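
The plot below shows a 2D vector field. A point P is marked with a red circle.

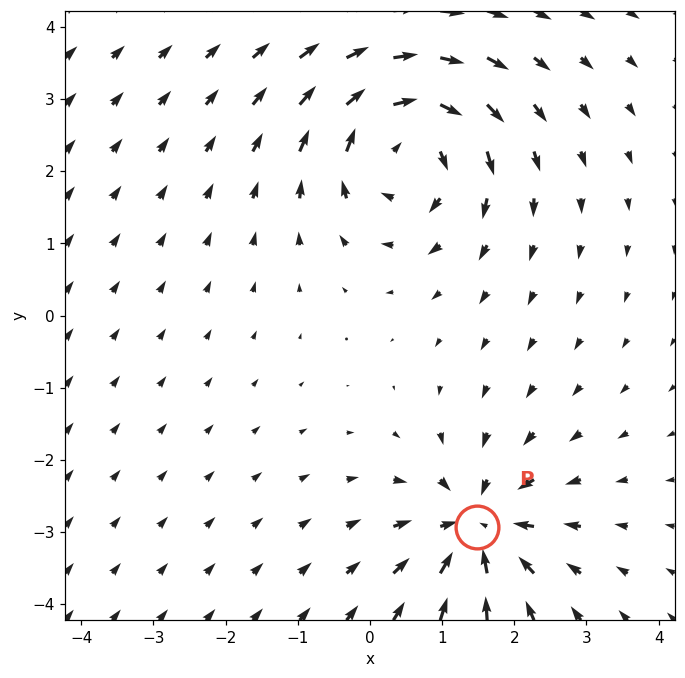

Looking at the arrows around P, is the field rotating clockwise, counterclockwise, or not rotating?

not rotating

Near P at (1.5, -2.9) the arrows show no circulation. The curl there is ≈0.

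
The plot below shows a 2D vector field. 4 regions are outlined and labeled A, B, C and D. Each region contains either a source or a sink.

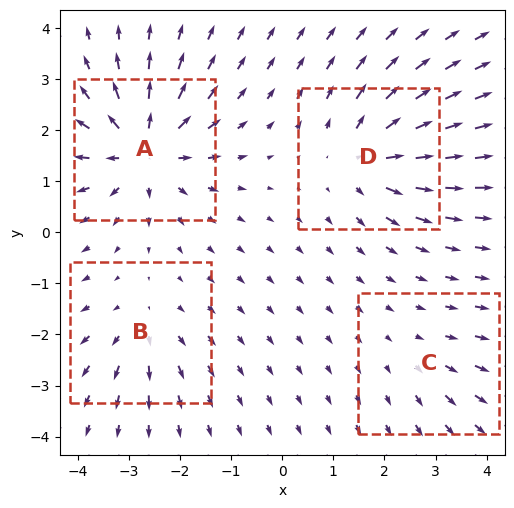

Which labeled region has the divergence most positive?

Divergence at each region's feature centre — A: about +8, B: about +4, C: about +2, D: about +6. Region A is most positive.

A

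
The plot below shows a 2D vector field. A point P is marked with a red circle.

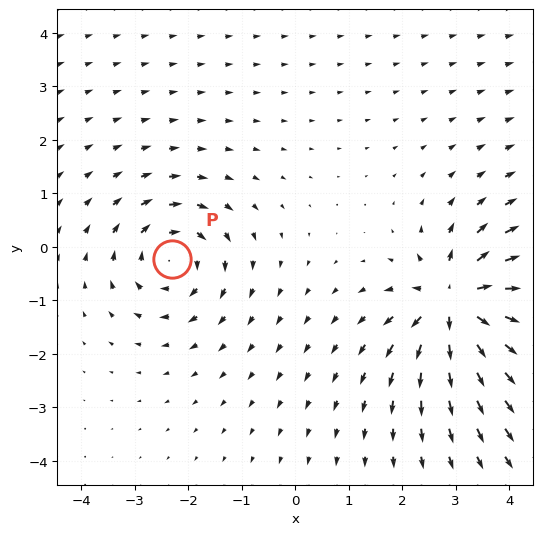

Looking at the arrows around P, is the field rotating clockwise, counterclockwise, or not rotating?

clockwise

Near P at (-2.3, -0.2) the arrows circulate clockwise. The curl (z-component) there is about -4; negative curl means clockwise rotation.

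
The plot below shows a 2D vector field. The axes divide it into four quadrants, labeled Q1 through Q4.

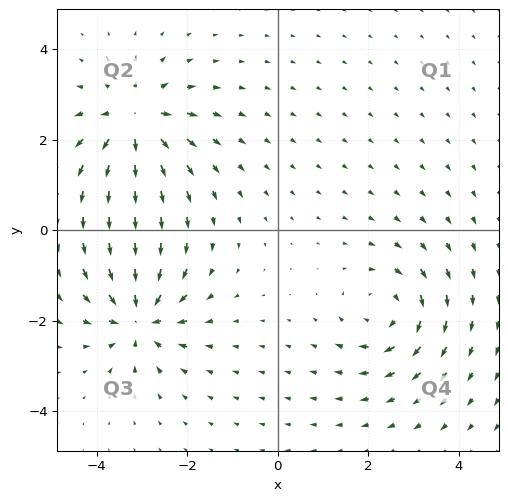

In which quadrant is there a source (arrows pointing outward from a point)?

The source sits at approximately (-3.2, 2.4), which lies in quadrant Q2. The divergence there is about +6, positive as expected for a source.

Q2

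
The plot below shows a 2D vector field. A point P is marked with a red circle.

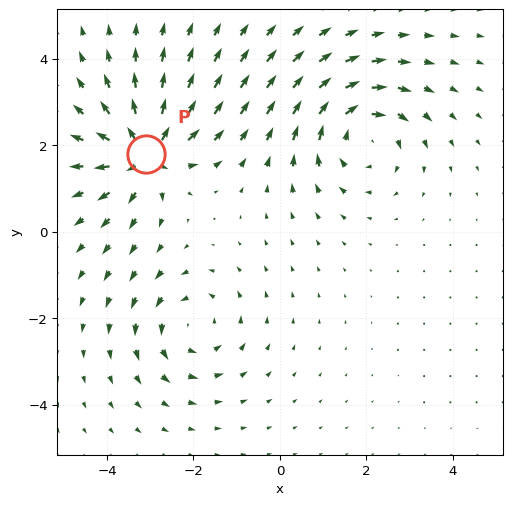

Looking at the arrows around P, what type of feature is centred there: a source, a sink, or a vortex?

source

At P (-3.1, 1.8) the arrows spread outward. Divergence about +6, curl ≈0 — positive divergence with near-zero curl is a source.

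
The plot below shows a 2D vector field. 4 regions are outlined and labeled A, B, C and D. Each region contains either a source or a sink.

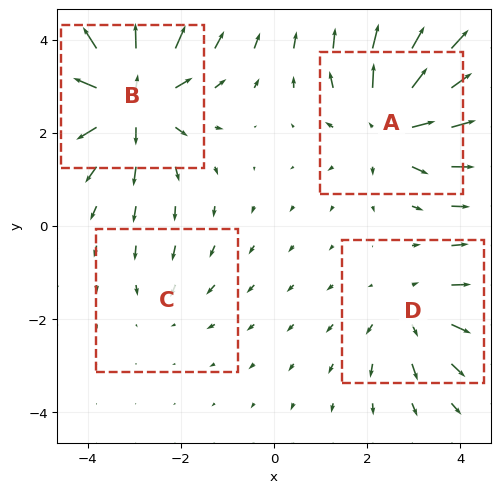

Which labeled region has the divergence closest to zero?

C

Divergence at each region's feature centre — A: about +5, B: about +7, C: about -2, D: about +3. Region C is closest to zero.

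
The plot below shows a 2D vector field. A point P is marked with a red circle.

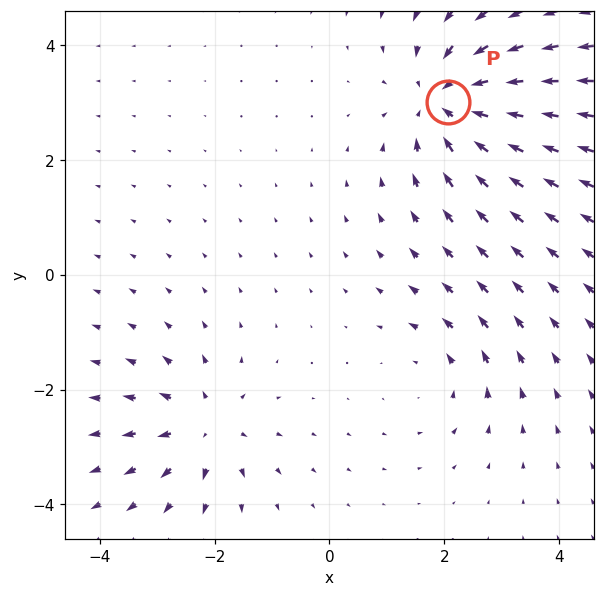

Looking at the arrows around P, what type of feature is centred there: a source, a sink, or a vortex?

At P (2.1, 3.0) the arrows converge inward. Divergence about -5, curl ≈0 — negative divergence with near-zero curl is a sink.

sink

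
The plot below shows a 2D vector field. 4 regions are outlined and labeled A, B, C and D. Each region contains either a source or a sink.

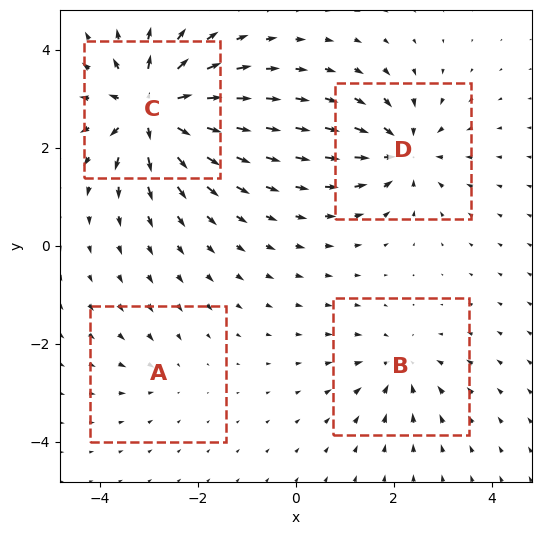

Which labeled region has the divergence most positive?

C

Divergence at each region's feature centre — A: about -2, B: about -4, C: about +9, D: about -6. Region C is most positive.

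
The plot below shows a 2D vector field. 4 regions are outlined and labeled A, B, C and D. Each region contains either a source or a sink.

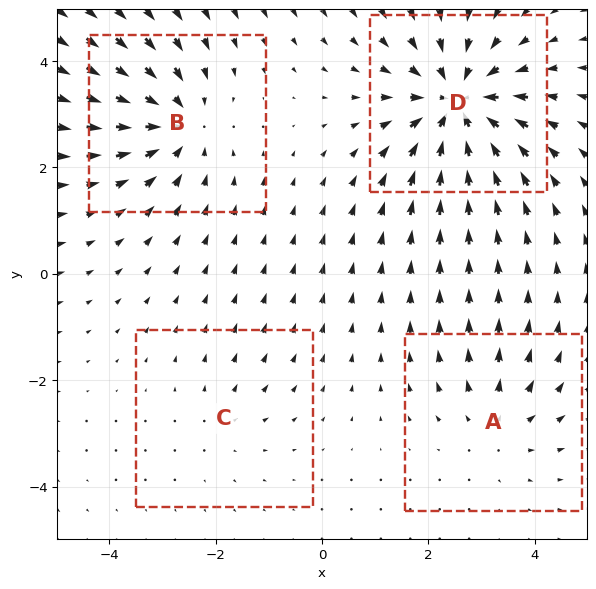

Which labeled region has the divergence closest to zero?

C

Divergence at each region's feature centre — A: about +3, B: about -5, C: about +2, D: about -7. Region C is closest to zero.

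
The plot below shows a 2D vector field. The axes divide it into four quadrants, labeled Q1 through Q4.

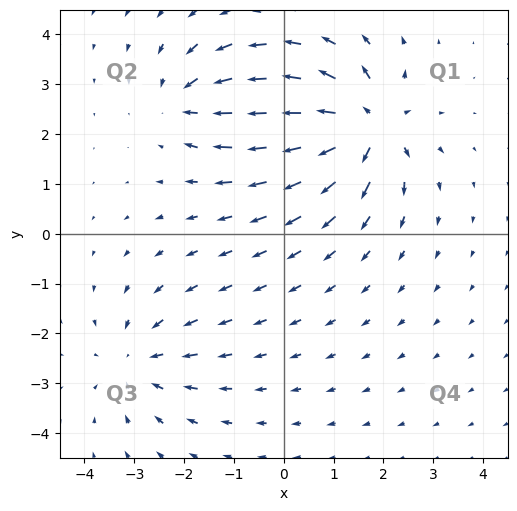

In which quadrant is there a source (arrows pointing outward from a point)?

Q1

The source sits at approximately (1.7, 2.2), which lies in quadrant Q1. The divergence there is about +6, positive as expected for a source.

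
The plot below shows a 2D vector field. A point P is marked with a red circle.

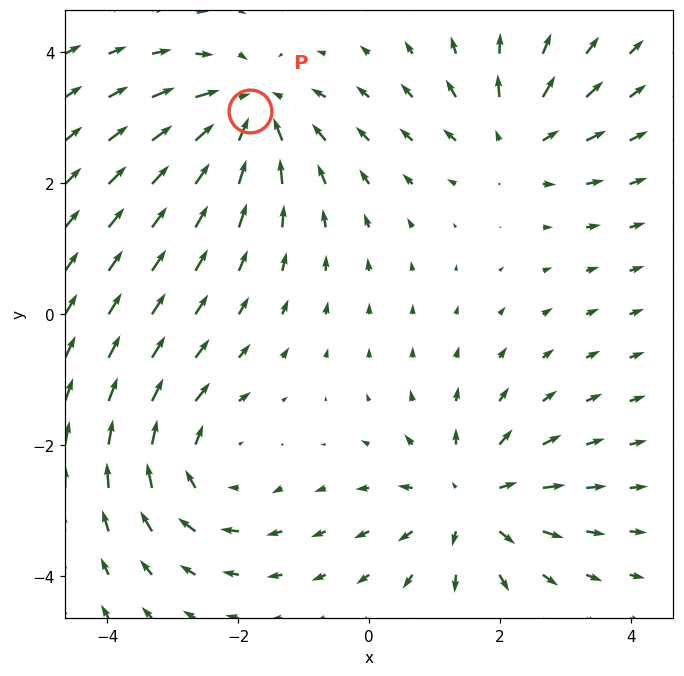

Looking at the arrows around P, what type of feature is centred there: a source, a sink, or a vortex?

sink

At P (-1.8, 3.1) the arrows converge inward. Divergence about -5, curl ≈0 — negative divergence with near-zero curl is a sink.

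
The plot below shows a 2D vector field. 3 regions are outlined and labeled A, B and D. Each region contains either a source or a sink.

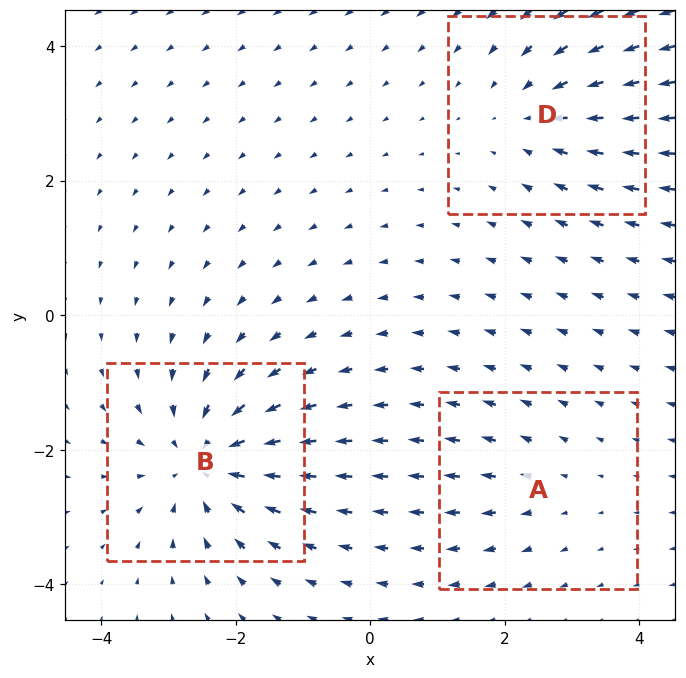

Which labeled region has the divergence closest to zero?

A

Divergence at each region's feature centre — A: about +2, B: about -5, D: about -3. Region A is closest to zero.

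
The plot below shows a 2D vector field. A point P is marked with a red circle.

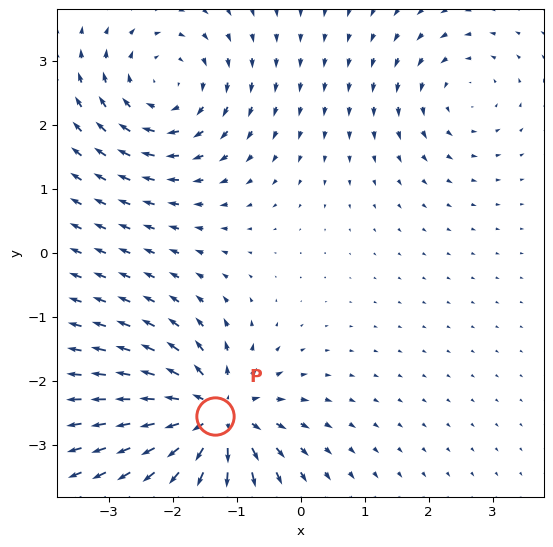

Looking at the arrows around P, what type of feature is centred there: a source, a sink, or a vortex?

At P (-1.3, -2.5) the arrows spread outward. Divergence about +7, curl ≈0 — positive divergence with near-zero curl is a source.

source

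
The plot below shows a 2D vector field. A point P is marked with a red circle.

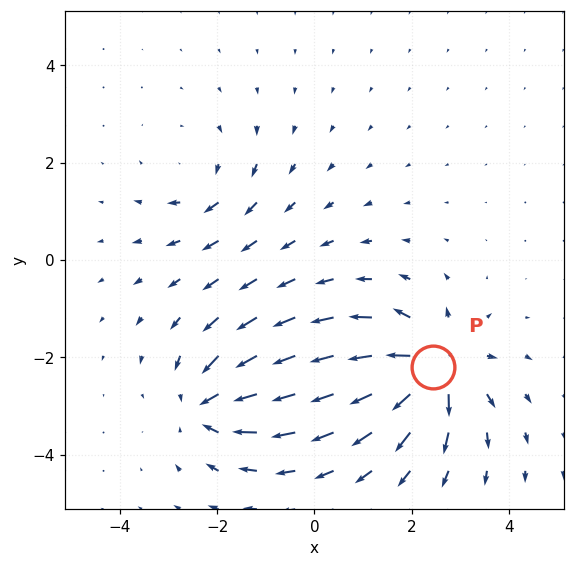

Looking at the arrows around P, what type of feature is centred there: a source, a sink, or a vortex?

At P (2.4, -2.2) the arrows spread outward. Divergence about +6, curl ≈0 — positive divergence with near-zero curl is a source.

source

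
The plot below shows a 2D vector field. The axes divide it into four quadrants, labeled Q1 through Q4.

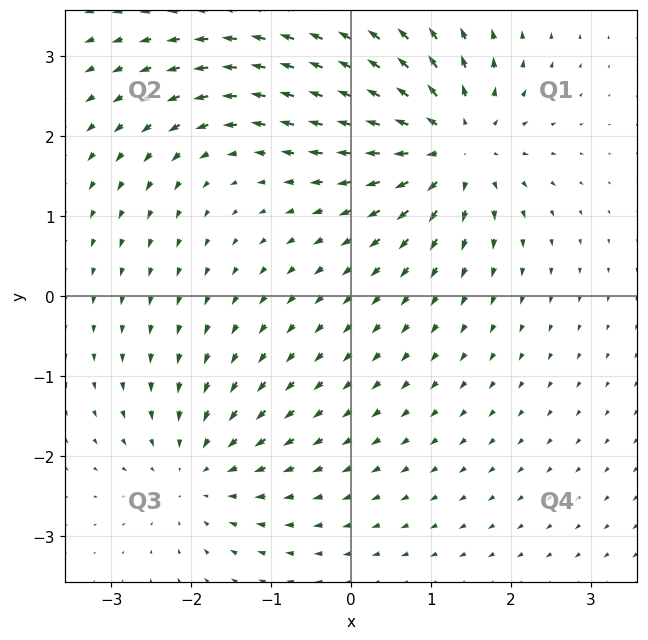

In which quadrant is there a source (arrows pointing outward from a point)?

The source sits at approximately (1.3, 1.9), which lies in quadrant Q1. The divergence there is about +6, positive as expected for a source.

Q1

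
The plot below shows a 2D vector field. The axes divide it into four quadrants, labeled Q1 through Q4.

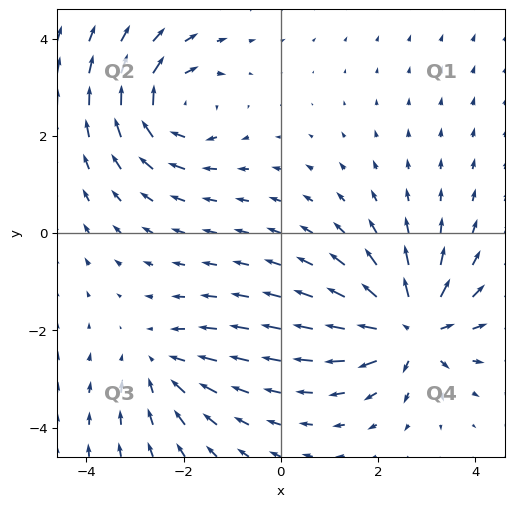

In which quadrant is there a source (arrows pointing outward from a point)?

Q4

The source sits at approximately (2.7, -2.0), which lies in quadrant Q4. The divergence there is about +6, positive as expected for a source.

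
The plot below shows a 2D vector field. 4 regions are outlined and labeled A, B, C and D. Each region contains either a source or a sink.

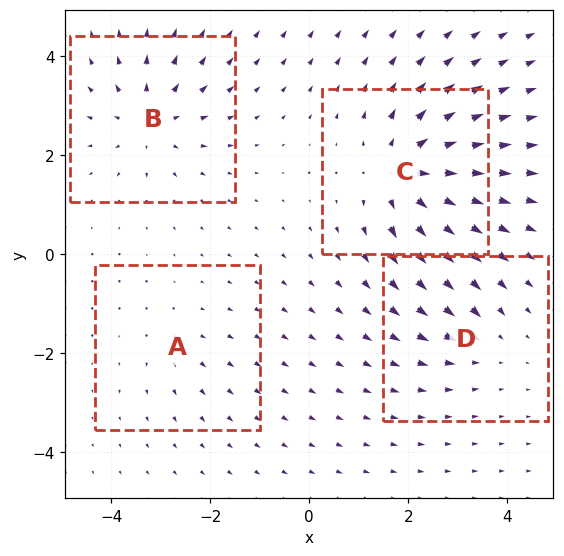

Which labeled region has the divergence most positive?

Divergence at each region's feature centre — A: about +2, B: about +5, C: about +7, D: about -3. Region C is most positive.

C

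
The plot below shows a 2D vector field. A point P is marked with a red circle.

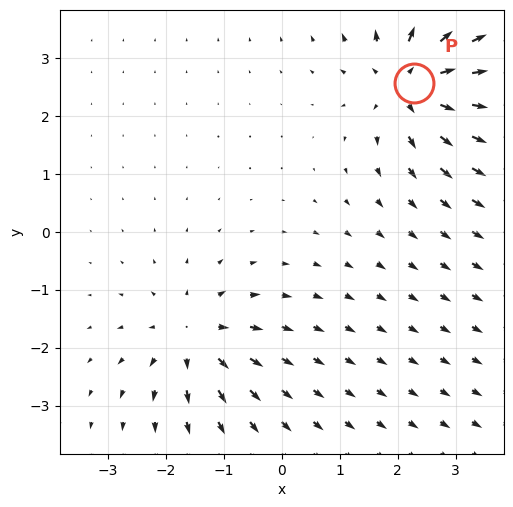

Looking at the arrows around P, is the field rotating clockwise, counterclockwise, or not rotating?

not rotating

Near P at (2.3, 2.6) the arrows show no circulation. The curl there is ≈0.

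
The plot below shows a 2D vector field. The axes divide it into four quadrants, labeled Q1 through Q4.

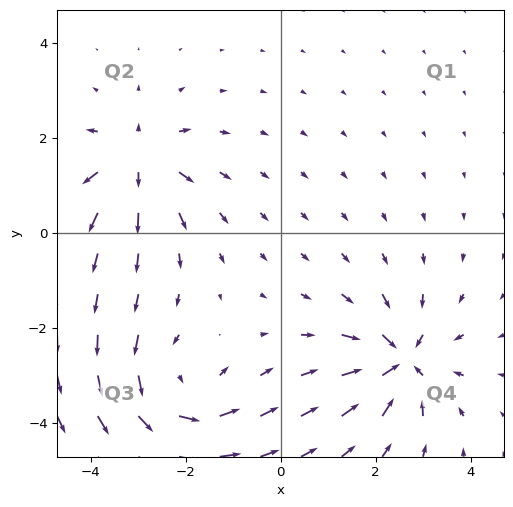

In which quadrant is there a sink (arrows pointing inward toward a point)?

Q4

The sink sits at approximately (2.5, -2.7), which lies in quadrant Q4. The divergence there is about -6, negative as expected for a sink.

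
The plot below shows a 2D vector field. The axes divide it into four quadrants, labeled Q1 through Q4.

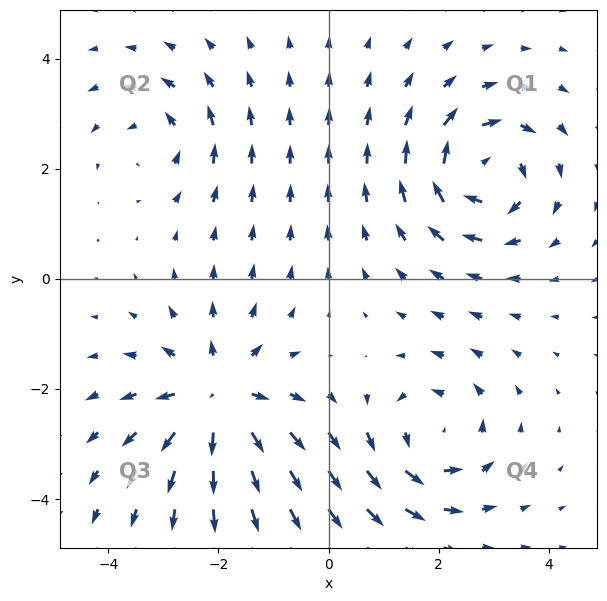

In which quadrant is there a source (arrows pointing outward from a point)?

The source sits at approximately (-2.0, -2.1), which lies in quadrant Q3. The divergence there is about +6, positive as expected for a source.

Q3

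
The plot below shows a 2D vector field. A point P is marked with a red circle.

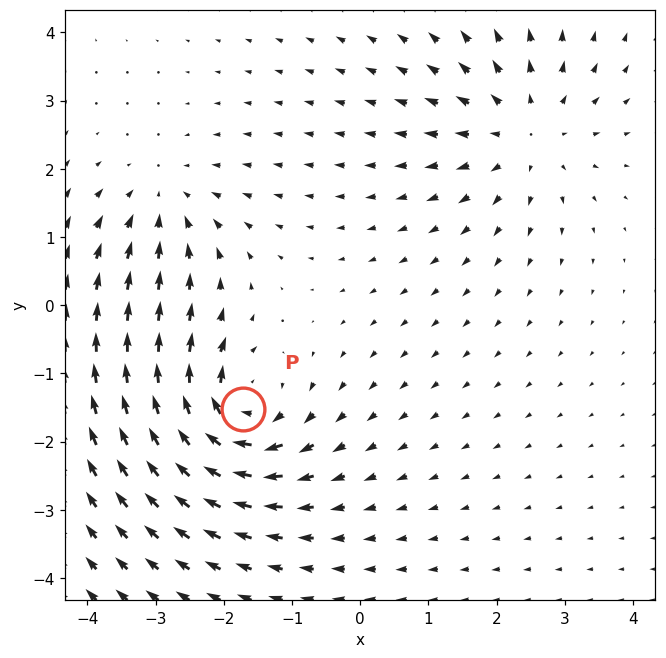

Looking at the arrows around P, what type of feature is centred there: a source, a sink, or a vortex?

At P (-1.7, -1.5) the arrows circulate clockwise. Divergence ≈0, curl about -6 — near-zero divergence with nonzero curl is a vortex.

vortex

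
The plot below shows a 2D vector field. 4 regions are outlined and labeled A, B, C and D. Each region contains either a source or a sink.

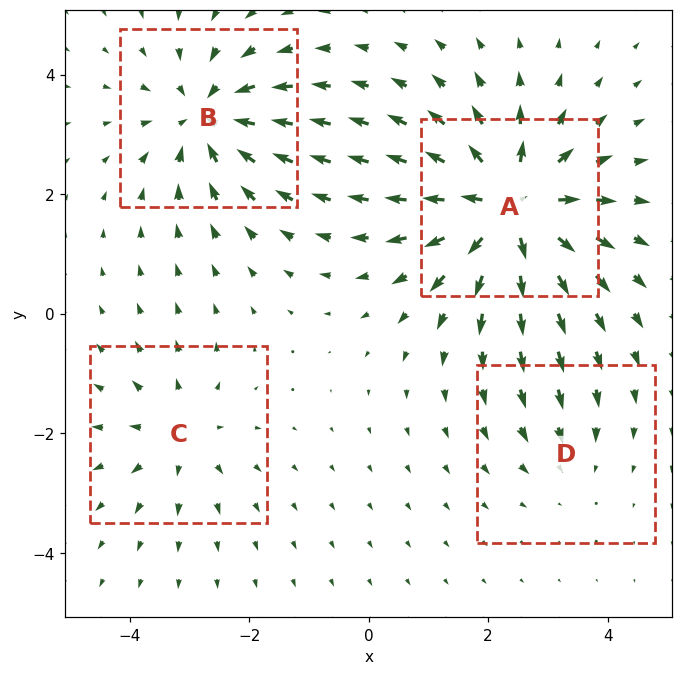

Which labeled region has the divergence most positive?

A

Divergence at each region's feature centre — A: about +8, B: about -5, C: about +3, D: about -2. Region A is most positive.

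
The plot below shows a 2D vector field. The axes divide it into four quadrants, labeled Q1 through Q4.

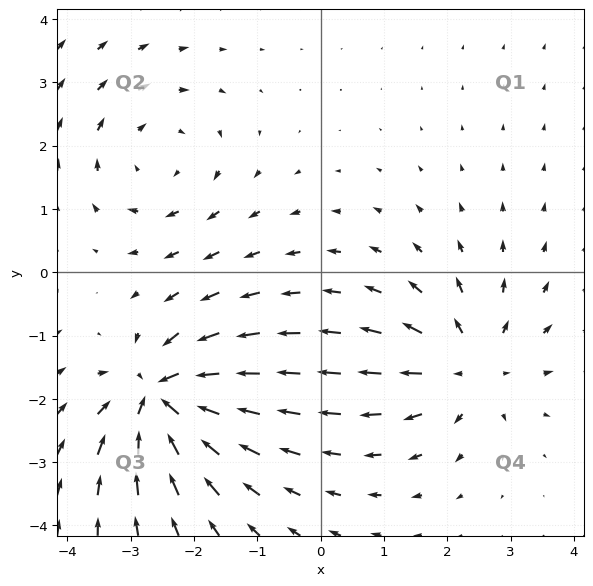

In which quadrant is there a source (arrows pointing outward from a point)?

The source sits at approximately (2.3, -1.5), which lies in quadrant Q4. The divergence there is about +4, positive as expected for a source.

Q4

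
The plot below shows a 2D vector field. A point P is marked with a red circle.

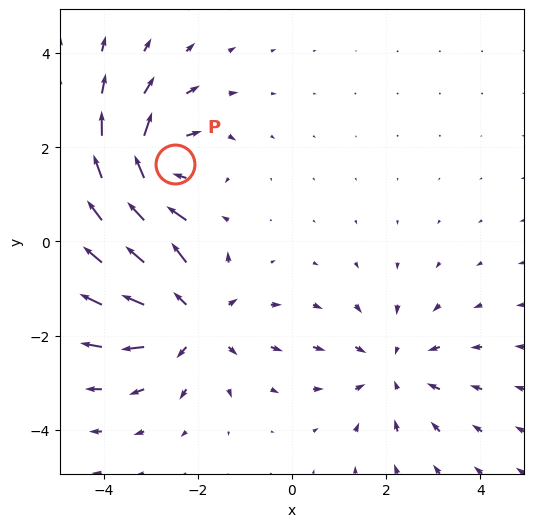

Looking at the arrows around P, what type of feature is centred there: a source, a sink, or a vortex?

vortex

At P (-2.5, 1.6) the arrows circulate clockwise. Divergence ≈0, curl about -5 — near-zero divergence with nonzero curl is a vortex.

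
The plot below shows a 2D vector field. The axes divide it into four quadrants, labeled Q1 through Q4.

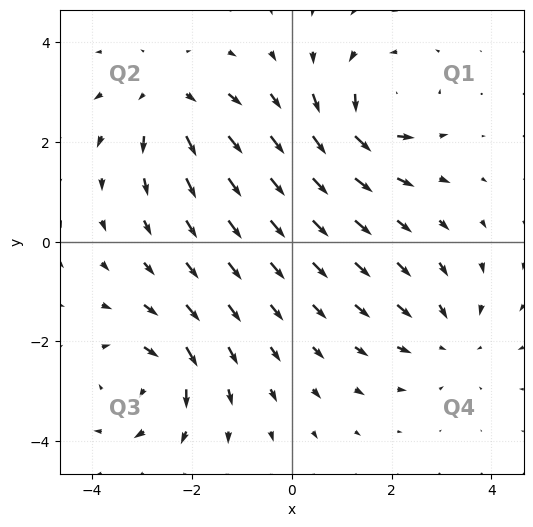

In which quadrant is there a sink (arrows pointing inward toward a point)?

Q4

The sink sits at approximately (3.1, -1.9), which lies in quadrant Q4. The divergence there is about -3, negative as expected for a sink.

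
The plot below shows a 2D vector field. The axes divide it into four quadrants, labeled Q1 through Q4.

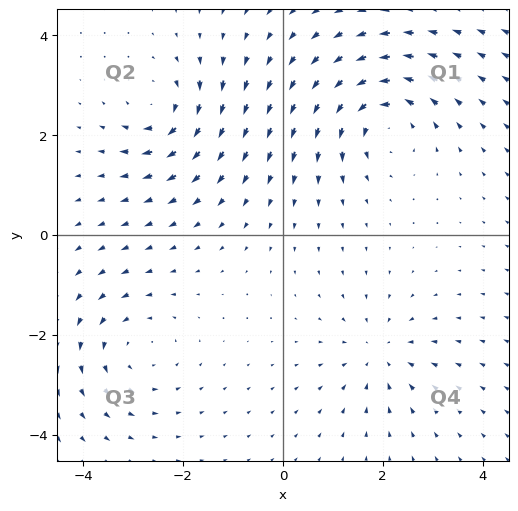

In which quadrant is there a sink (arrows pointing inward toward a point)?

The sink sits at approximately (1.9, -2.4), which lies in quadrant Q4. The divergence there is about -4, negative as expected for a sink.

Q4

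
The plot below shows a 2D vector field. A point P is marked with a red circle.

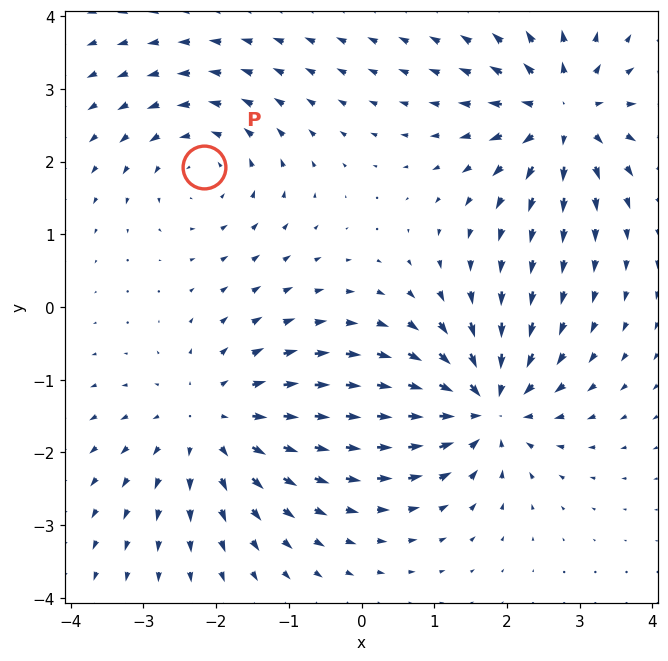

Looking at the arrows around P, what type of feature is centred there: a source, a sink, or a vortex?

vortex

At P (-2.2, 1.9) the arrows circulate counterclockwise. Divergence ≈0, curl about +4 — near-zero divergence with nonzero curl is a vortex.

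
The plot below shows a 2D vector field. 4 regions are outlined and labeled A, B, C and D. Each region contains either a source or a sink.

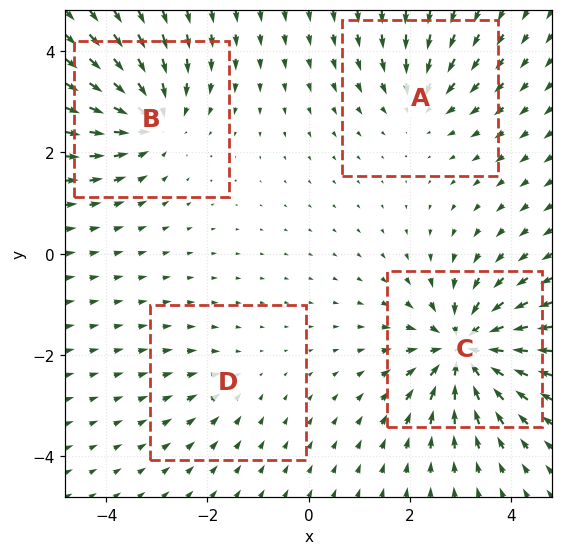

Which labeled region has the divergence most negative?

C

Divergence at each region's feature centre — A: about -4, B: about -6, C: about -8, D: about -2. Region C is most negative.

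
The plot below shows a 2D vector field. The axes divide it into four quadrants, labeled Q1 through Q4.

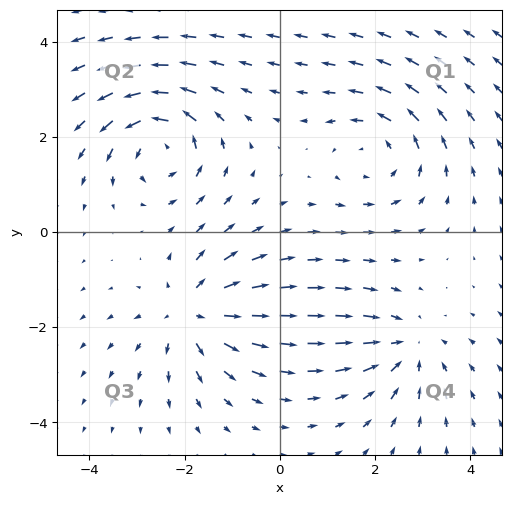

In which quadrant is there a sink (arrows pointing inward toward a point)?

The sink sits at approximately (2.7, -2.4), which lies in quadrant Q4. The divergence there is about -3, negative as expected for a sink.

Q4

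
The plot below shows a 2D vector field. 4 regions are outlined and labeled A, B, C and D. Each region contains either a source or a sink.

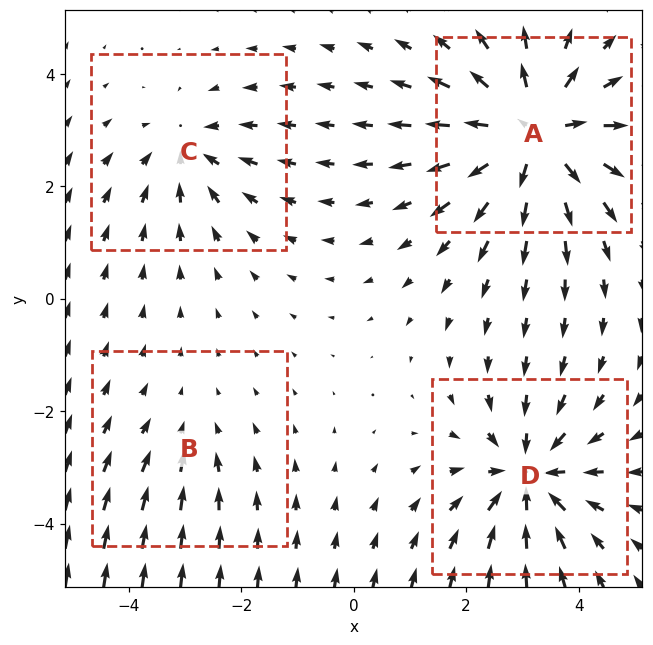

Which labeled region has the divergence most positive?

A

Divergence at each region's feature centre — A: about +7, B: about -2, C: about -3, D: about -5. Region A is most positive.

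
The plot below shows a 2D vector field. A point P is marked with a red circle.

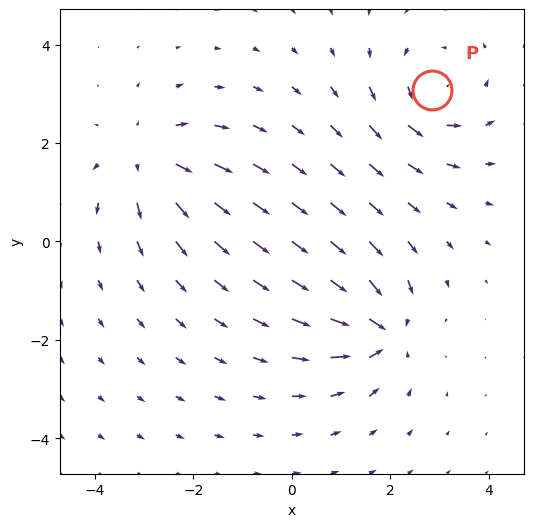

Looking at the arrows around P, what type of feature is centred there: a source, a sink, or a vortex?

vortex

At P (2.9, 3.1) the arrows circulate counterclockwise. Divergence ≈0, curl about +4 — near-zero divergence with nonzero curl is a vortex.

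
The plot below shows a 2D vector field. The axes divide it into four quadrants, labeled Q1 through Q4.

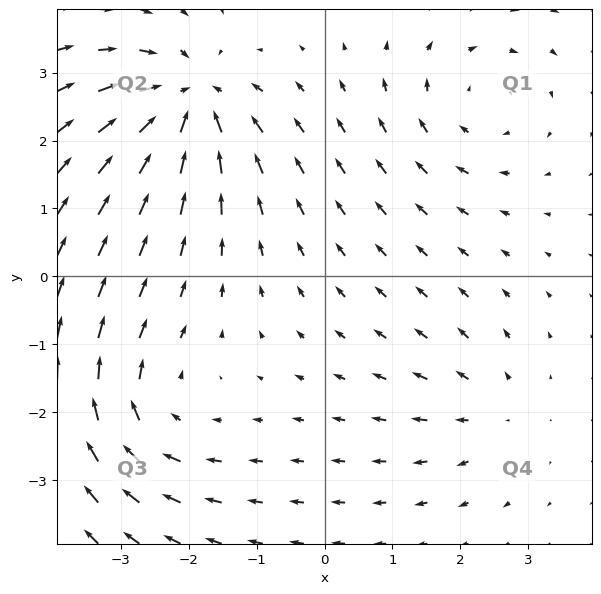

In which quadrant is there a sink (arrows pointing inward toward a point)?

Q2

The sink sits at approximately (-2.0, 2.6), which lies in quadrant Q2. The divergence there is about -6, negative as expected for a sink.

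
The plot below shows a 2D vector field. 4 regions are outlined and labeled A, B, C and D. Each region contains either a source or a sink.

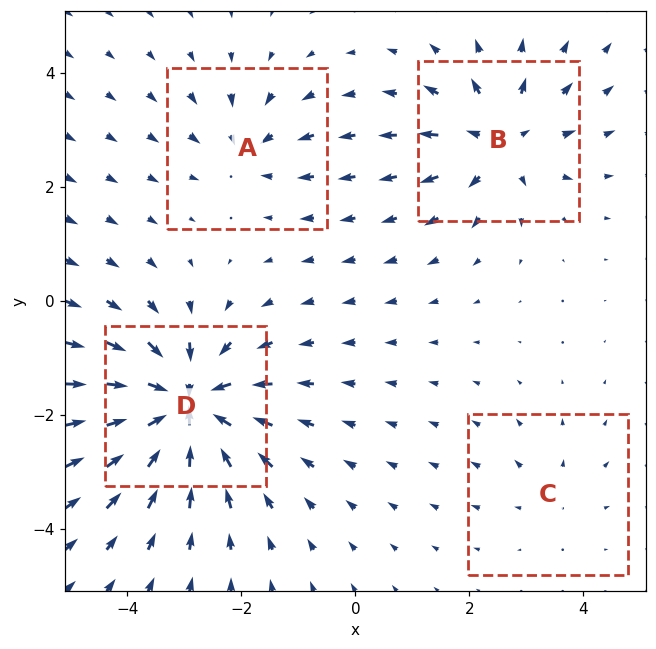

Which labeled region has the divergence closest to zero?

Divergence at each region's feature centre — A: about -4, B: about +5, C: about +2, D: about -8. Region C is closest to zero.

C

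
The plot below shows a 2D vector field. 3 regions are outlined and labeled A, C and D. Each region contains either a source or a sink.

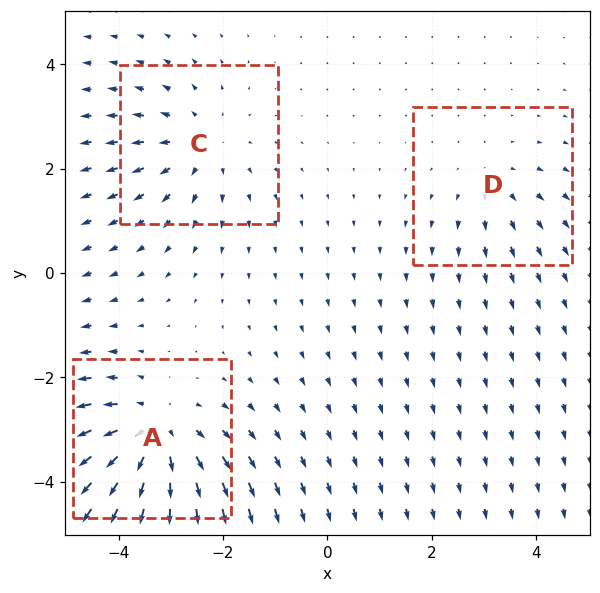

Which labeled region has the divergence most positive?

A

Divergence at each region's feature centre — A: about +5, C: about +3, D: about +2. Region A is most positive.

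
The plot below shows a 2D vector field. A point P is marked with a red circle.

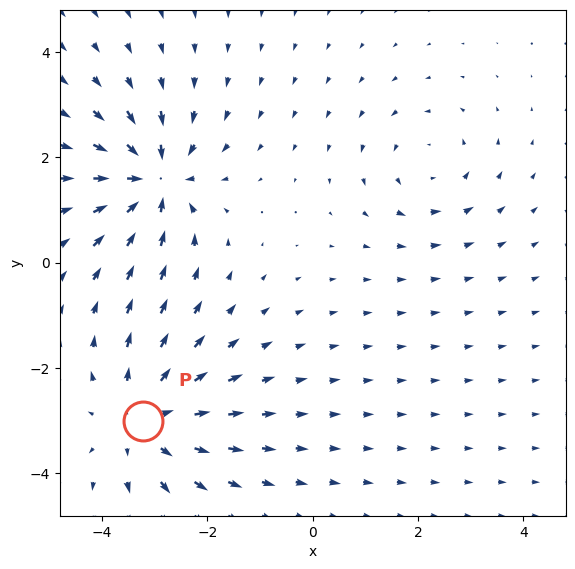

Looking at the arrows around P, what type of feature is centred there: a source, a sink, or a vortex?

At P (-3.2, -3.0) the arrows spread outward. Divergence about +3, curl ≈0 — positive divergence with near-zero curl is a source.

source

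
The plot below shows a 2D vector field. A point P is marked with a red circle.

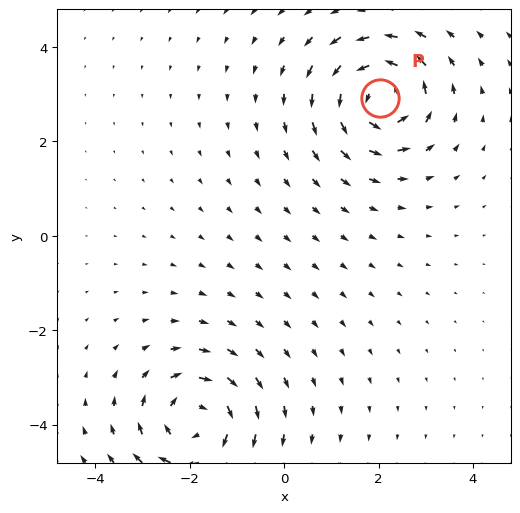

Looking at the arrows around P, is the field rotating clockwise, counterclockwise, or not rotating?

Near P at (2.0, 2.9) the arrows circulate counterclockwise. The curl (z-component) there is about +6; positive curl means counterclockwise rotation.

counterclockwise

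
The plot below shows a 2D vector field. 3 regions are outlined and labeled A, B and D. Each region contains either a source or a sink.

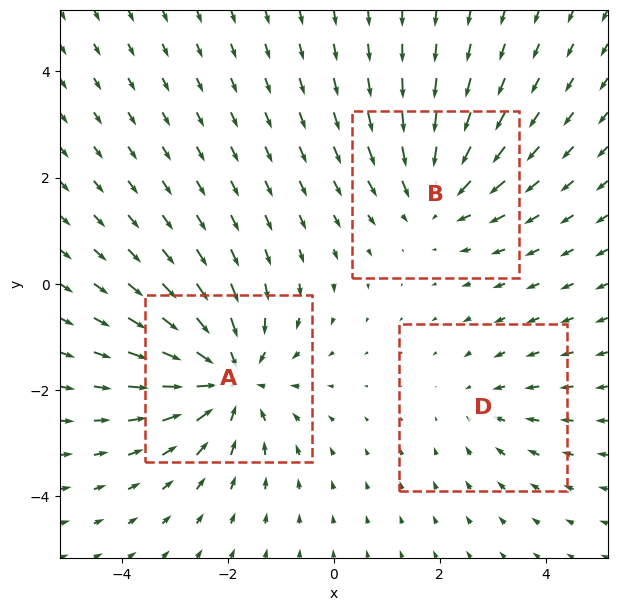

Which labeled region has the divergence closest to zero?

D

Divergence at each region's feature centre — A: about -4, B: about -3, D: about -2. Region D is closest to zero.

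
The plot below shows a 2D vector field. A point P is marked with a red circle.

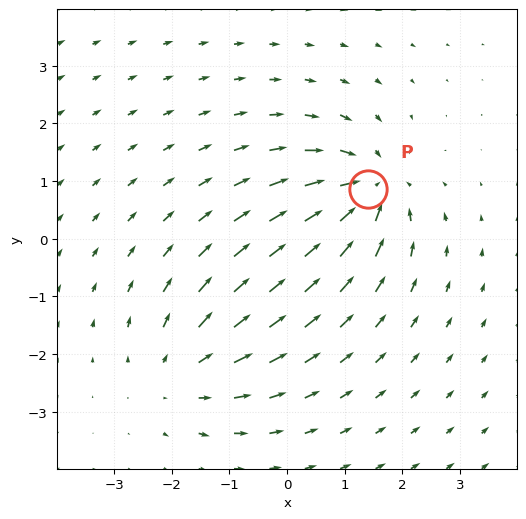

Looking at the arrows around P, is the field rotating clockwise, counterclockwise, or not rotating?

not rotating

Near P at (1.4, 0.9) the arrows show no circulation. The curl there is ≈0.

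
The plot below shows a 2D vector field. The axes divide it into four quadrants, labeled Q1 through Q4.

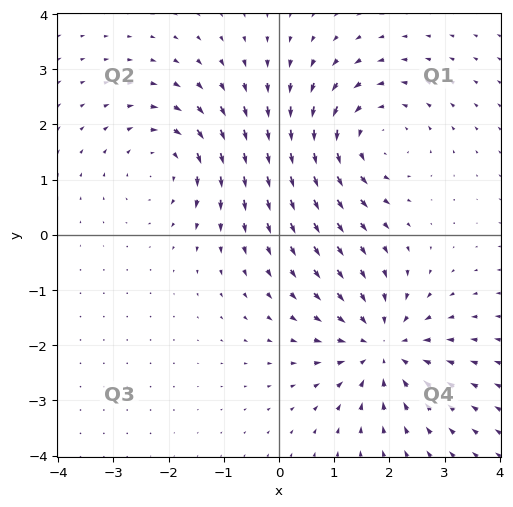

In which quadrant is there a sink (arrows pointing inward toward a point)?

The sink sits at approximately (1.9, -2.0), which lies in quadrant Q4. The divergence there is about -5, negative as expected for a sink.

Q4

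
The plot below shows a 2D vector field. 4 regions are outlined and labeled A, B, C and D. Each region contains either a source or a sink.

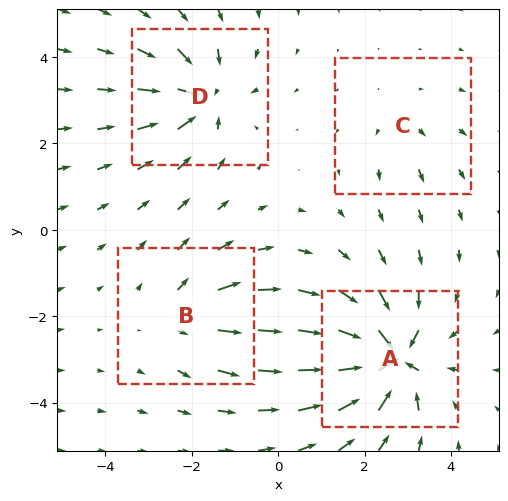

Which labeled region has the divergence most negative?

Divergence at each region's feature centre — A: about -8, B: about +4, C: about +2, D: about -6. Region A is most negative.

A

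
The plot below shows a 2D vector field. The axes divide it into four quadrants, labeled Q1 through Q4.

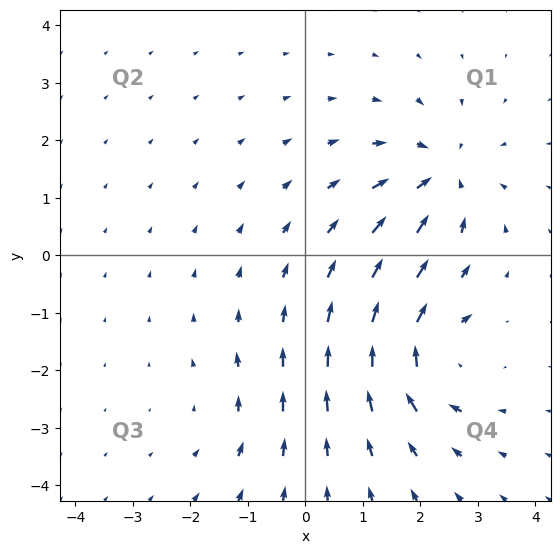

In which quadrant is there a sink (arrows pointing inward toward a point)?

Q1

The sink sits at approximately (2.3, 1.4), which lies in quadrant Q1. The divergence there is about -5, negative as expected for a sink.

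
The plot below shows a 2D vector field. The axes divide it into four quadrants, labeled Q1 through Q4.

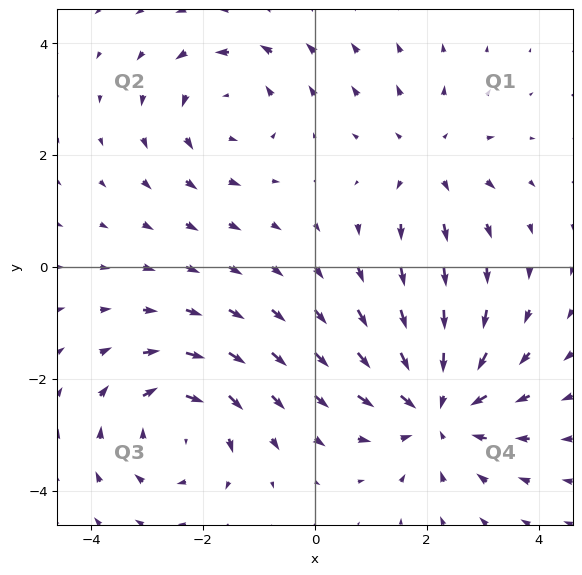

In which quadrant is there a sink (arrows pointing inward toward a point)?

The sink sits at approximately (2.2, -2.5), which lies in quadrant Q4. The divergence there is about -3, negative as expected for a sink.

Q4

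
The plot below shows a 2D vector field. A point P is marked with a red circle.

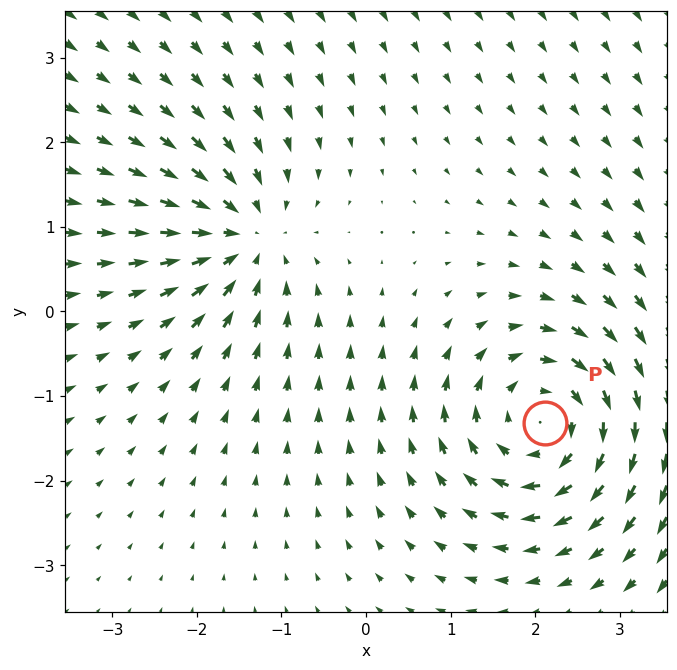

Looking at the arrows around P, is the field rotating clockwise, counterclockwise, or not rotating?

Near P at (2.1, -1.3) the arrows circulate clockwise. The curl (z-component) there is about -5; negative curl means clockwise rotation.

clockwise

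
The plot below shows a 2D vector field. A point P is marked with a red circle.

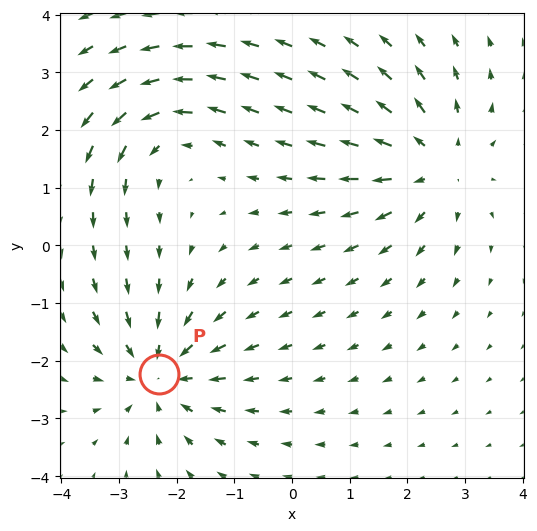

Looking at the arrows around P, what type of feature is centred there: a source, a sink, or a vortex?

sink

At P (-2.3, -2.2) the arrows converge inward. Divergence about -4, curl ≈0 — negative divergence with near-zero curl is a sink.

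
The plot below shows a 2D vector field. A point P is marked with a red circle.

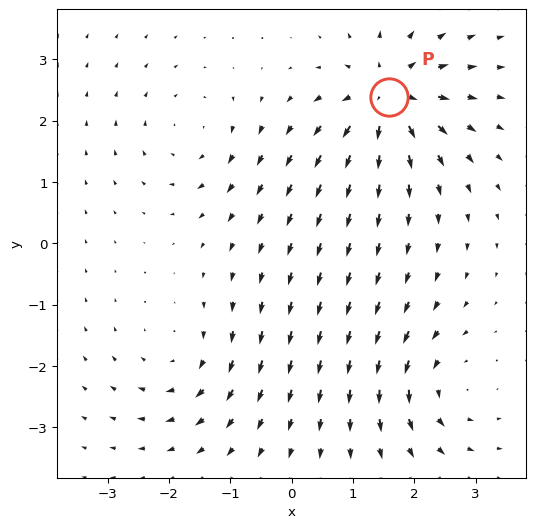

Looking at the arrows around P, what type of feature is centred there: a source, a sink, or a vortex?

source

At P (1.6, 2.4) the arrows spread outward. Divergence about +6, curl ≈0 — positive divergence with near-zero curl is a source.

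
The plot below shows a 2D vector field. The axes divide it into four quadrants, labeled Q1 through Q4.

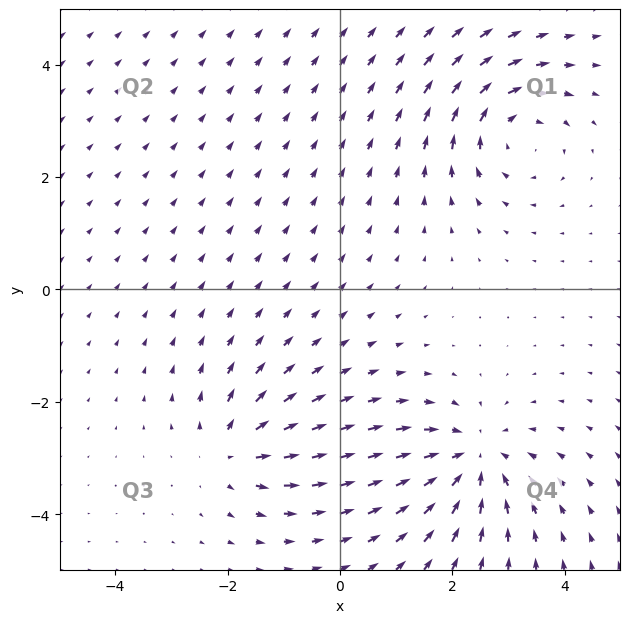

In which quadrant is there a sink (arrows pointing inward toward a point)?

Q4

The sink sits at approximately (2.4, -3.0), which lies in quadrant Q4. The divergence there is about -5, negative as expected for a sink.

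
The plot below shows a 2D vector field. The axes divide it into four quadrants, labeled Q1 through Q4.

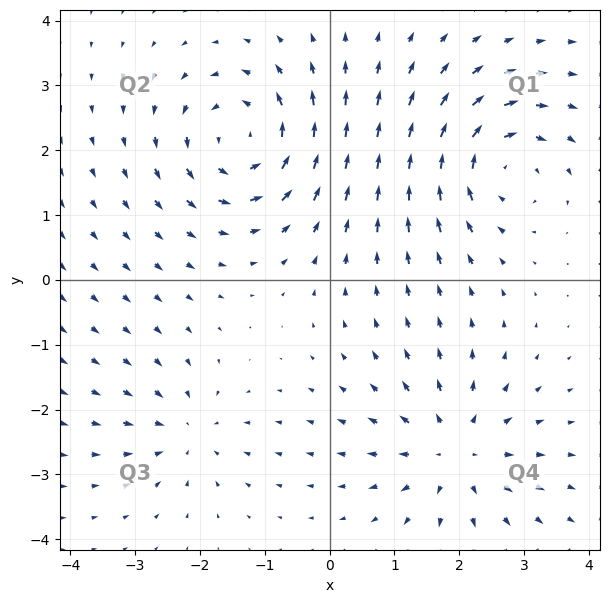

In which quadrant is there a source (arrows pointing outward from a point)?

The source sits at approximately (1.9, -2.6), which lies in quadrant Q4. The divergence there is about +4, positive as expected for a source.

Q4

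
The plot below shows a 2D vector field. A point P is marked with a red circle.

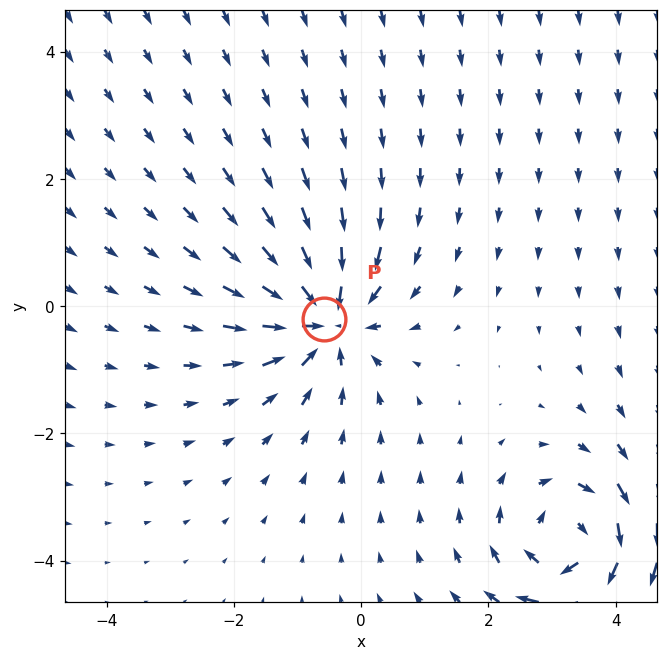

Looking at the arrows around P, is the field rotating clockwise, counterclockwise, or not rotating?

not rotating

Near P at (-0.6, -0.2) the arrows show no circulation. The curl there is ≈0.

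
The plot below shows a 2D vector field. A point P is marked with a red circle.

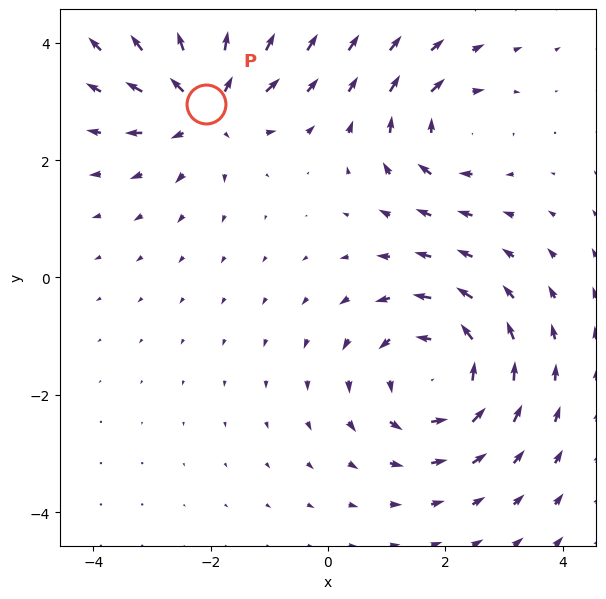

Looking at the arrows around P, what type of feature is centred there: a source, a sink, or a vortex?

At P (-2.1, 3.0) the arrows spread outward. Divergence about +5, curl ≈0 — positive divergence with near-zero curl is a source.

source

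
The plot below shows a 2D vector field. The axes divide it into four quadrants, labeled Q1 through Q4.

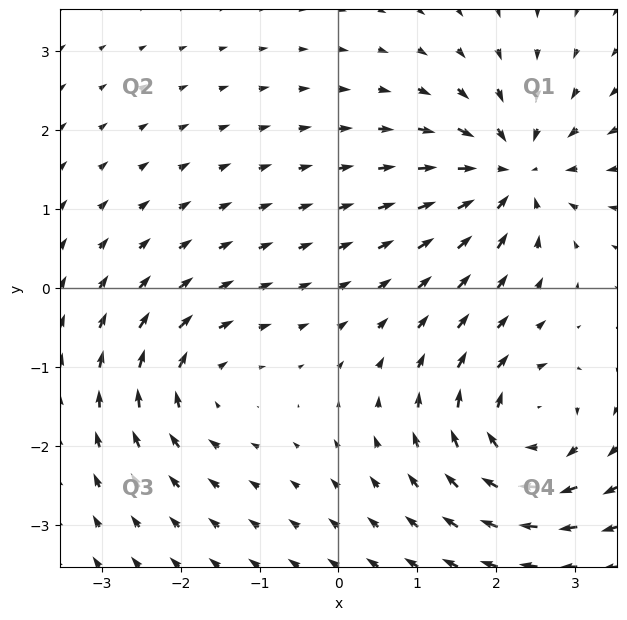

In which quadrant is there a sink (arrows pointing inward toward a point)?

Q1

The sink sits at approximately (2.2, 1.5), which lies in quadrant Q1. The divergence there is about -6, negative as expected for a sink.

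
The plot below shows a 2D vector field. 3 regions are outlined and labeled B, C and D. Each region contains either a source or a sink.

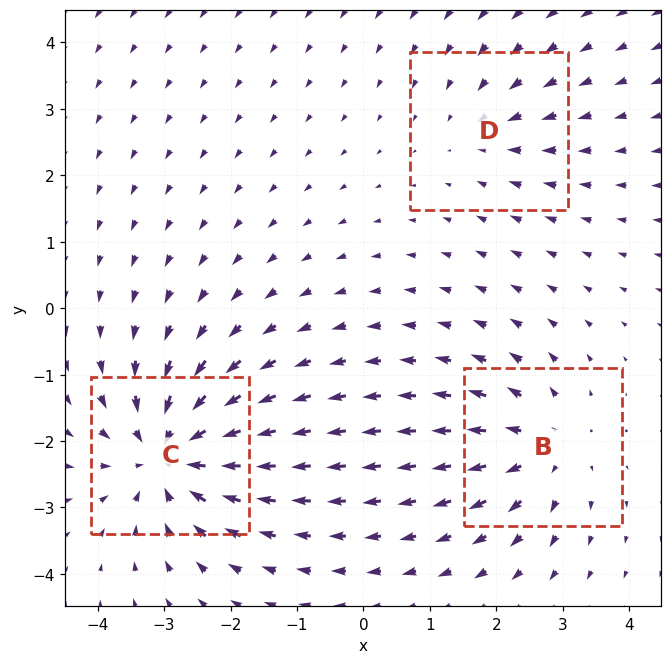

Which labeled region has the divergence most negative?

Divergence at each region's feature centre — B: about +4, C: about -5, D: about -2. Region C is most negative.

C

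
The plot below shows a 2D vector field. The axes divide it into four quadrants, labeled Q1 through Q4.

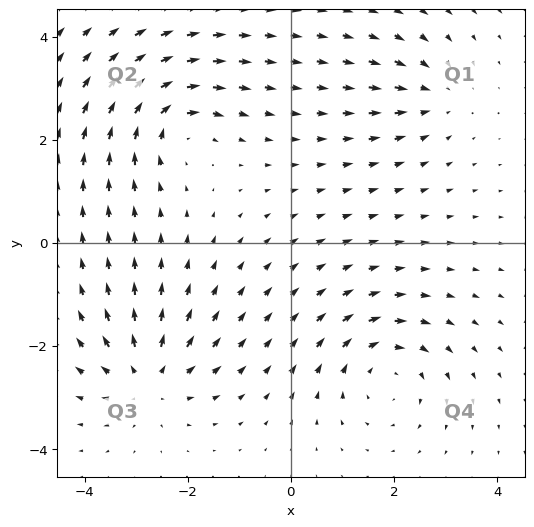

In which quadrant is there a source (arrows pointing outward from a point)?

The source sits at approximately (-2.8, -2.6), which lies in quadrant Q3. The divergence there is about +5, positive as expected for a source.

Q3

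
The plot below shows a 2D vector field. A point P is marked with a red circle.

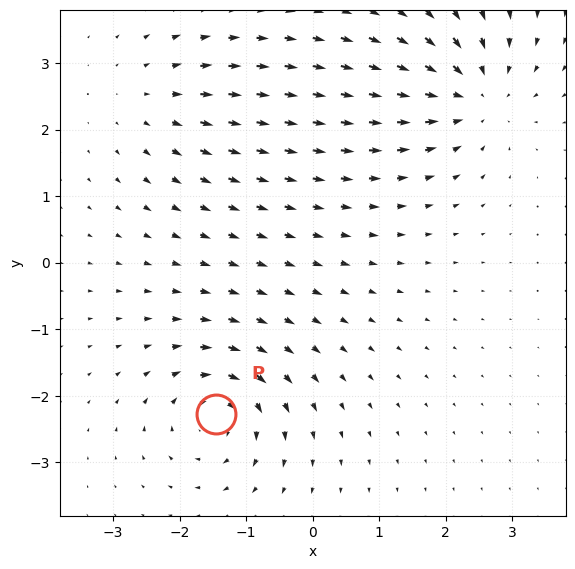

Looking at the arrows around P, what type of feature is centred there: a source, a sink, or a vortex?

vortex

At P (-1.5, -2.3) the arrows circulate clockwise. Divergence ≈0, curl about -5 — near-zero divergence with nonzero curl is a vortex.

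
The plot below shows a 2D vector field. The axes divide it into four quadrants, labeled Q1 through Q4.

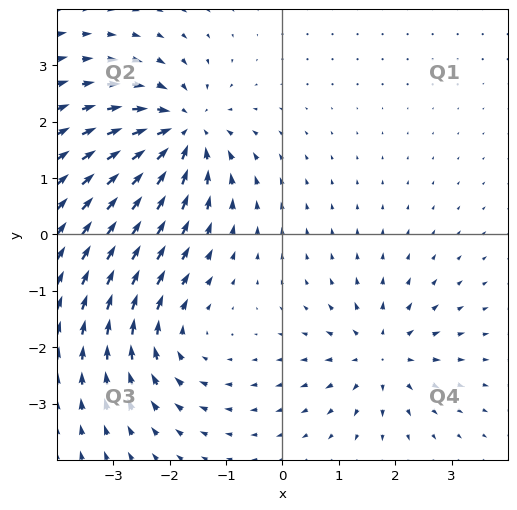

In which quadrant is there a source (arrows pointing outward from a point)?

The source sits at approximately (1.7, -2.1), which lies in quadrant Q4. The divergence there is about +4, positive as expected for a source.

Q4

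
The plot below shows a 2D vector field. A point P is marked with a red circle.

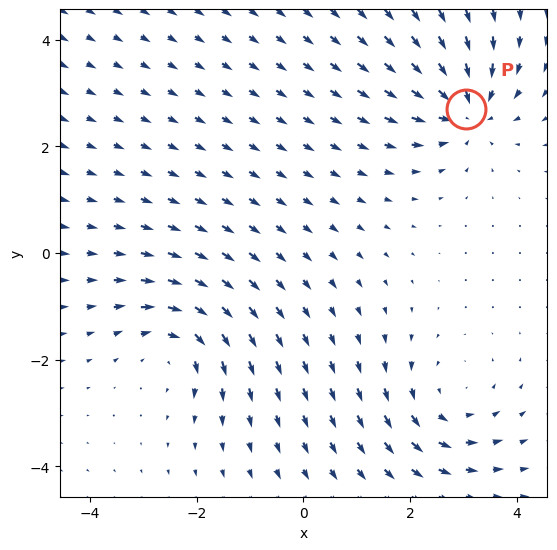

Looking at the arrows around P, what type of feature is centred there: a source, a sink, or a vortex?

sink

At P (3.0, 2.7) the arrows converge inward. Divergence about -4, curl ≈0 — negative divergence with near-zero curl is a sink.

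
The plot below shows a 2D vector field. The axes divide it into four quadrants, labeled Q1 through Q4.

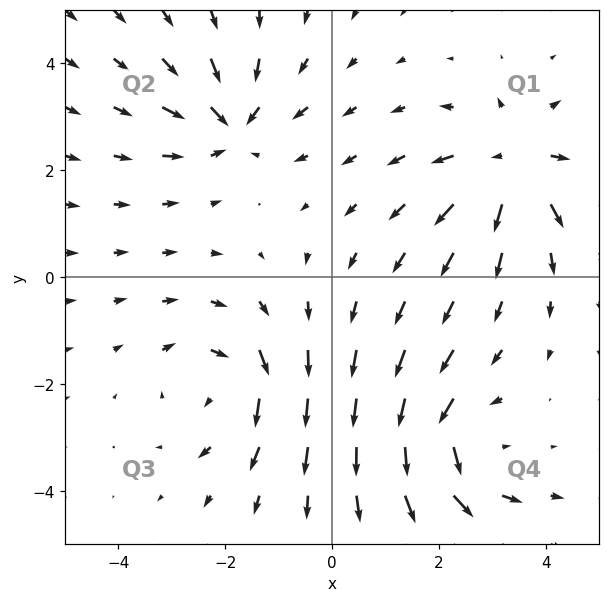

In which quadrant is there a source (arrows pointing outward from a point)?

The source sits at approximately (3.4, 2.1), which lies in quadrant Q1. The divergence there is about +5, positive as expected for a source.

Q1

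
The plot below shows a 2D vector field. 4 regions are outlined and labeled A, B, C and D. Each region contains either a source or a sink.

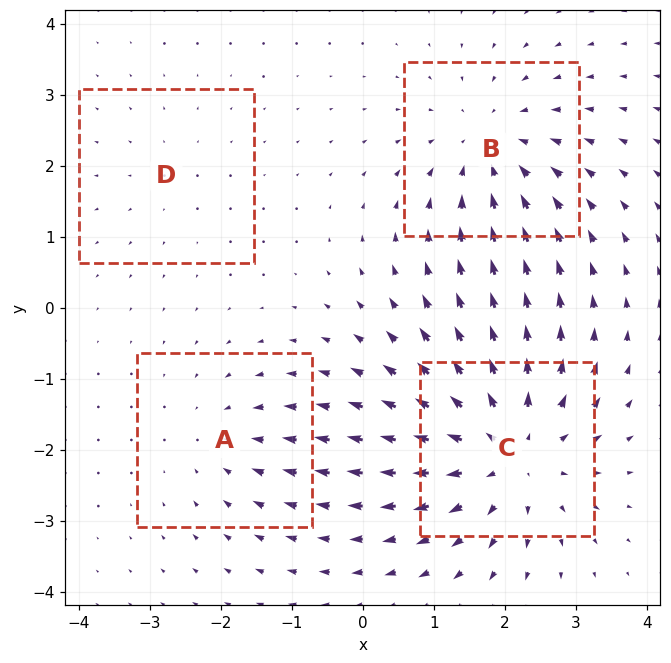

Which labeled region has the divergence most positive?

C

Divergence at each region's feature centre — A: about -3, B: about -4, C: about +6, D: about +2. Region C is most positive.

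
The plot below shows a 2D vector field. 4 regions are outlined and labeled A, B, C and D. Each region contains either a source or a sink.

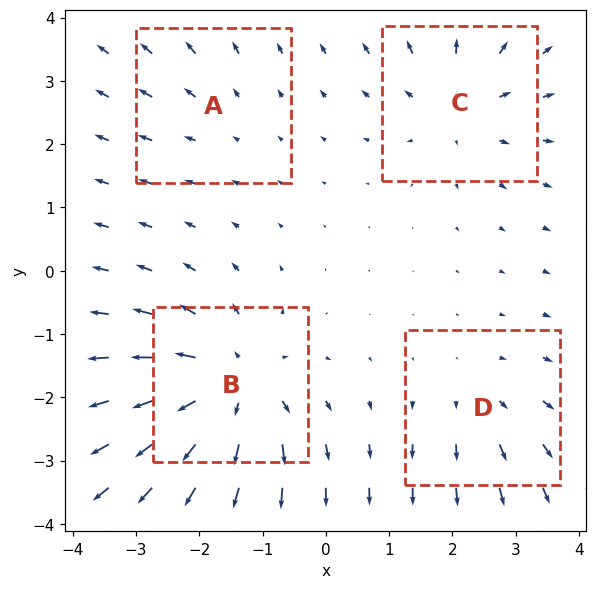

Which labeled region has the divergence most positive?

B

Divergence at each region's feature centre — A: about +2, B: about +7, C: about +5, D: about +3. Region B is most positive.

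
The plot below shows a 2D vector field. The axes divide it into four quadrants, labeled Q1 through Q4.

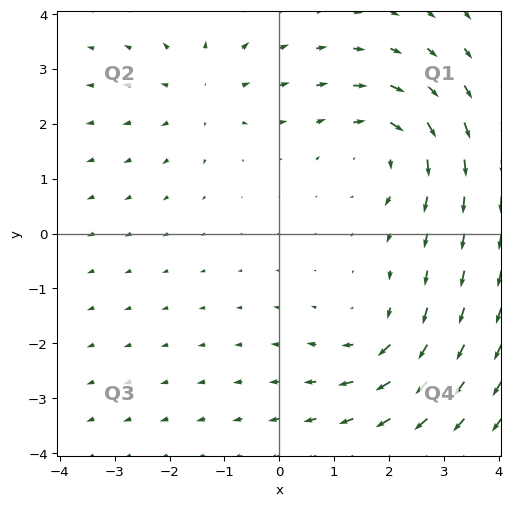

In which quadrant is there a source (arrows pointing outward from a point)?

The source sits at approximately (-1.4, 2.6), which lies in quadrant Q2. The divergence there is about +2, positive as expected for a source.

Q2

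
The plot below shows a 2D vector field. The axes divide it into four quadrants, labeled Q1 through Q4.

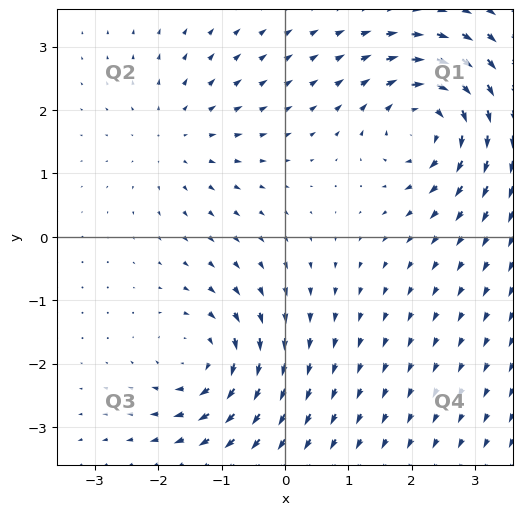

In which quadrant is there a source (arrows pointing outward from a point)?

Q2

The source sits at approximately (-1.7, 1.6), which lies in quadrant Q2. The divergence there is about +2, positive as expected for a source.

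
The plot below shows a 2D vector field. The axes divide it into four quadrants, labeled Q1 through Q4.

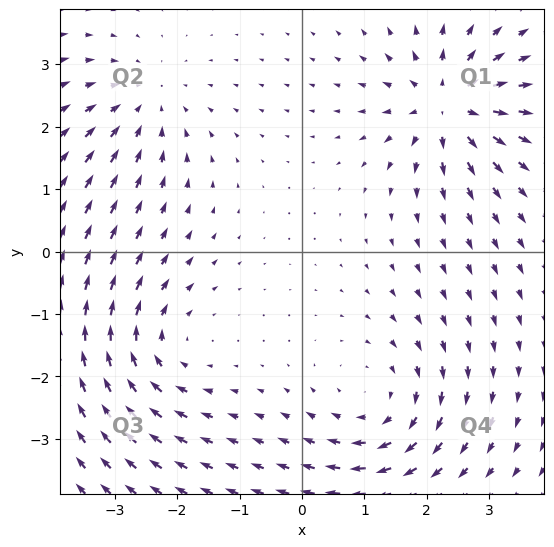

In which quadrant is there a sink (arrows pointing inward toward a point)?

Q2

The sink sits at approximately (-2.5, 2.4), which lies in quadrant Q2. The divergence there is about -3, negative as expected for a sink.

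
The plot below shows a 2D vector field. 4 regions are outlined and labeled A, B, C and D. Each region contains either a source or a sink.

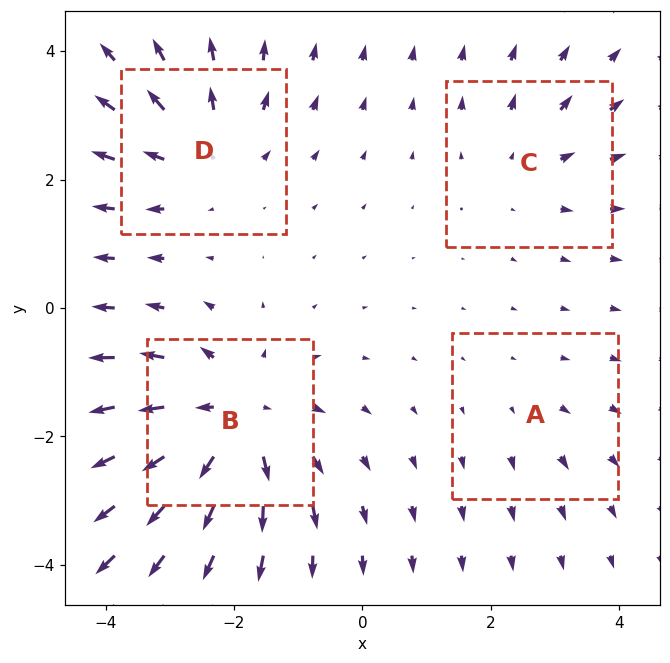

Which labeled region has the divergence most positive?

B

Divergence at each region's feature centre — A: about +2, B: about +6, C: about +3, D: about +4. Region B is most positive.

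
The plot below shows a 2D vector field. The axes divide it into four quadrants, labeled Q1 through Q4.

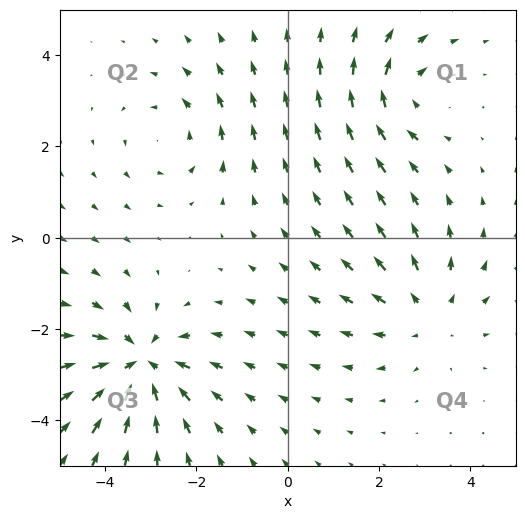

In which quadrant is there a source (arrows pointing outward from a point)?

The source sits at approximately (3.1, -1.7), which lies in quadrant Q4. The divergence there is about +3, positive as expected for a source.

Q4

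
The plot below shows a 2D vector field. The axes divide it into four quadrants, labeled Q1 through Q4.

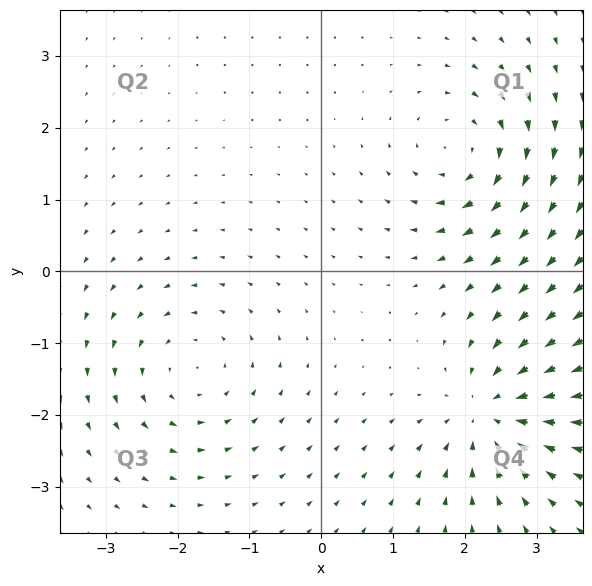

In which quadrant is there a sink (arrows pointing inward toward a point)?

Q4

The sink sits at approximately (2.4, -2.0), which lies in quadrant Q4. The divergence there is about -6, negative as expected for a sink.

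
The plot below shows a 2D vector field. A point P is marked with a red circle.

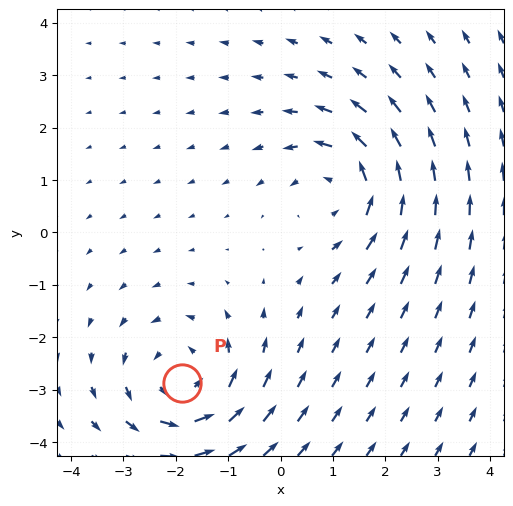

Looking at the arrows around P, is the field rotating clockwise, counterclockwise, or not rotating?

Near P at (-1.9, -2.9) the arrows circulate counterclockwise. The curl (z-component) there is about +3; positive curl means counterclockwise rotation.

counterclockwise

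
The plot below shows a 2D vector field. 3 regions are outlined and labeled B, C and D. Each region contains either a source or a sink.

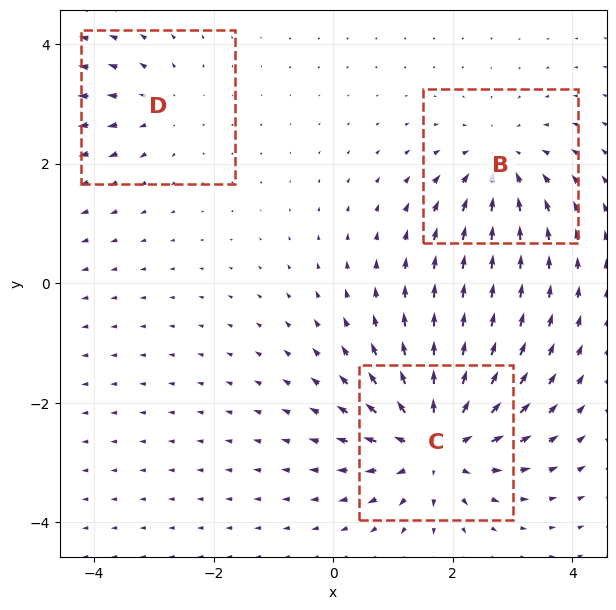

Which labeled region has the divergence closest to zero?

D

Divergence at each region's feature centre — B: about -3, C: about +5, D: about +2. Region D is closest to zero.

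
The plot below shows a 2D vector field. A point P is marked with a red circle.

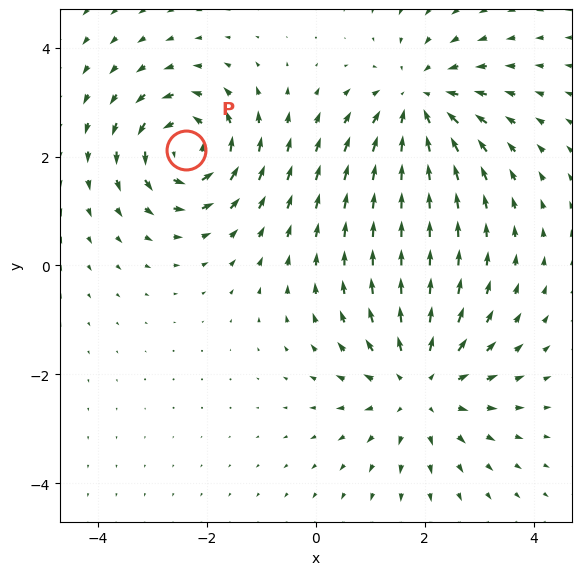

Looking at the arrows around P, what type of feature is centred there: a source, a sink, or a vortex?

vortex

At P (-2.4, 2.1) the arrows circulate counterclockwise. Divergence ≈0, curl about +6 — near-zero divergence with nonzero curl is a vortex.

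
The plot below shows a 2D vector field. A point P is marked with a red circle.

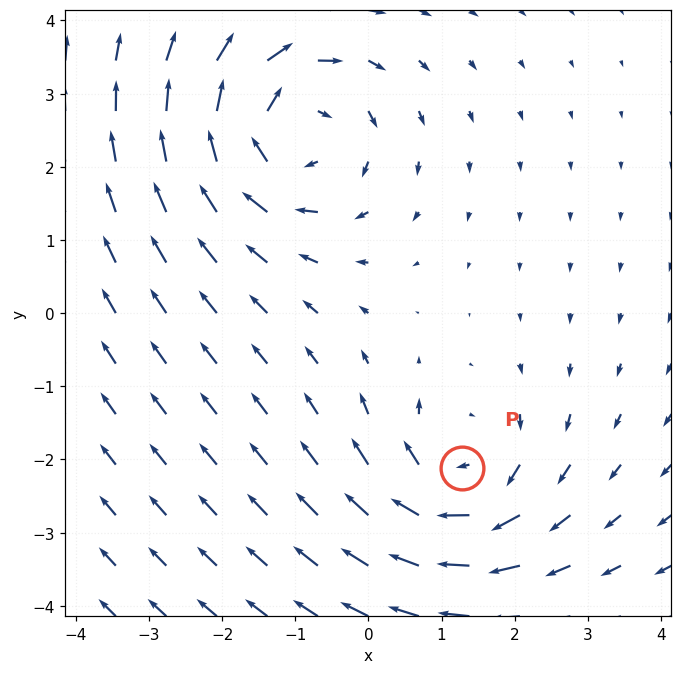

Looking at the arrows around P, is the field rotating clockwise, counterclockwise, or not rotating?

clockwise

Near P at (1.3, -2.1) the arrows circulate clockwise. The curl (z-component) there is about -4; negative curl means clockwise rotation.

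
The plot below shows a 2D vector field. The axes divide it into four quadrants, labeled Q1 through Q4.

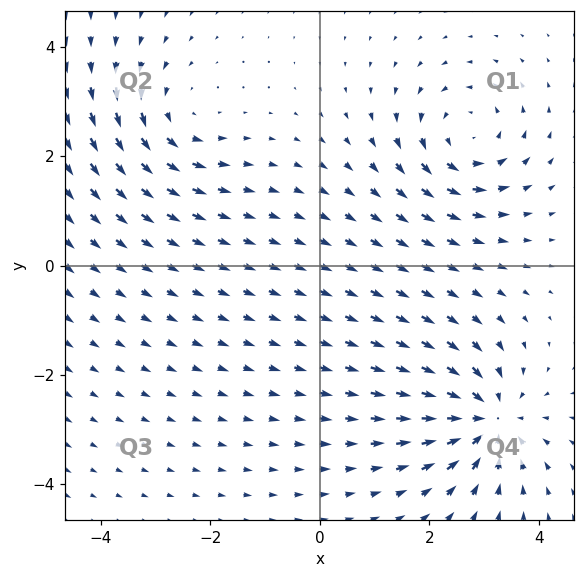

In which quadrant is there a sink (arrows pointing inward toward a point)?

Q4

The sink sits at approximately (3.1, -2.8), which lies in quadrant Q4. The divergence there is about -6, negative as expected for a sink.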